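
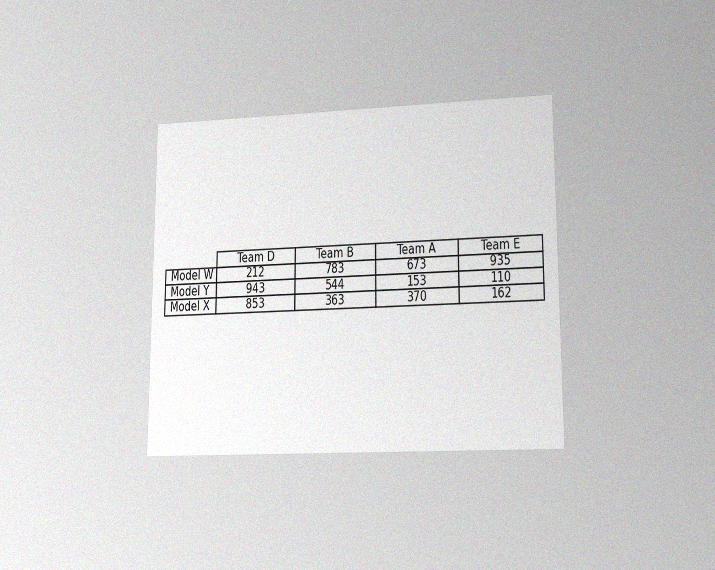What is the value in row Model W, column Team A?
The chart is viewed at a slight angle, with some photo noise. The (Model W, Team A) cell reads 673.

673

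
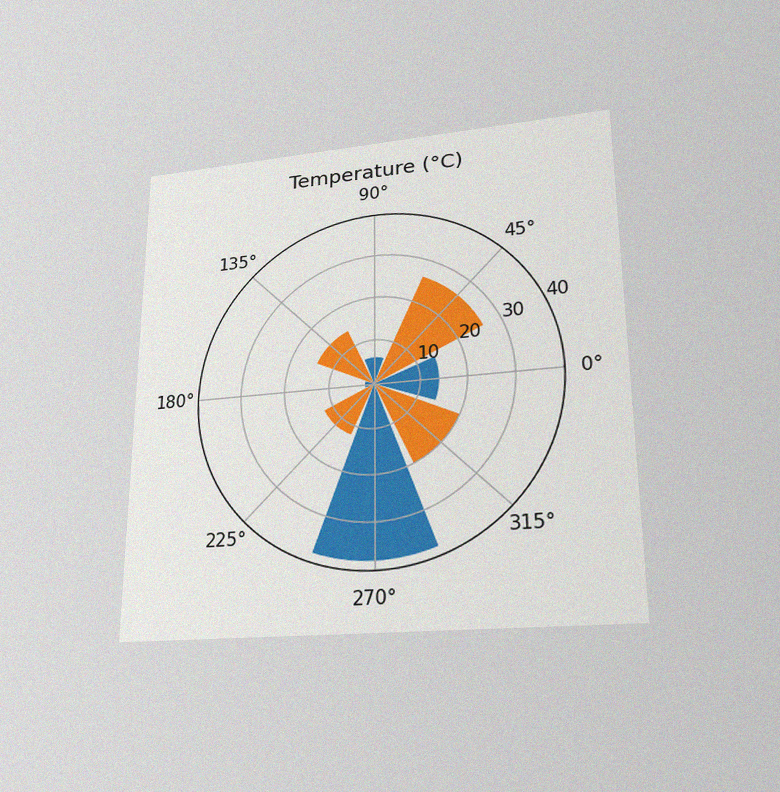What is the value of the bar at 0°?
The chart is viewed slightly from below, with some photo noise. The bar at 0° reaches 14°C on the radial axis.

14°C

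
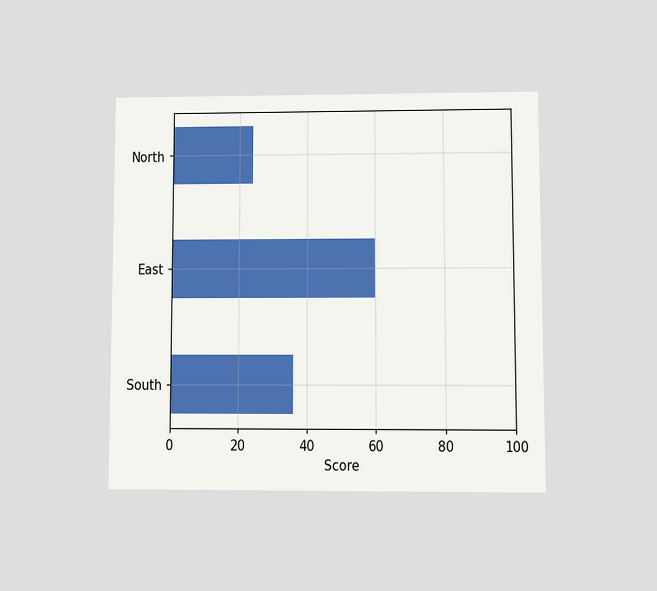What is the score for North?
24

The chart is viewed at a slight angle. Reading along the chart's x-axis, the North bar reaches 24.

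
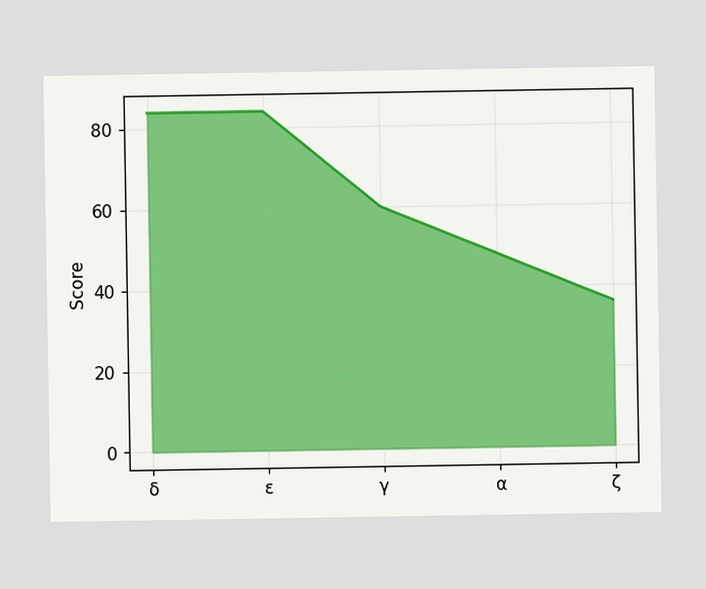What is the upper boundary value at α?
At α the upper boundary is at 48.

48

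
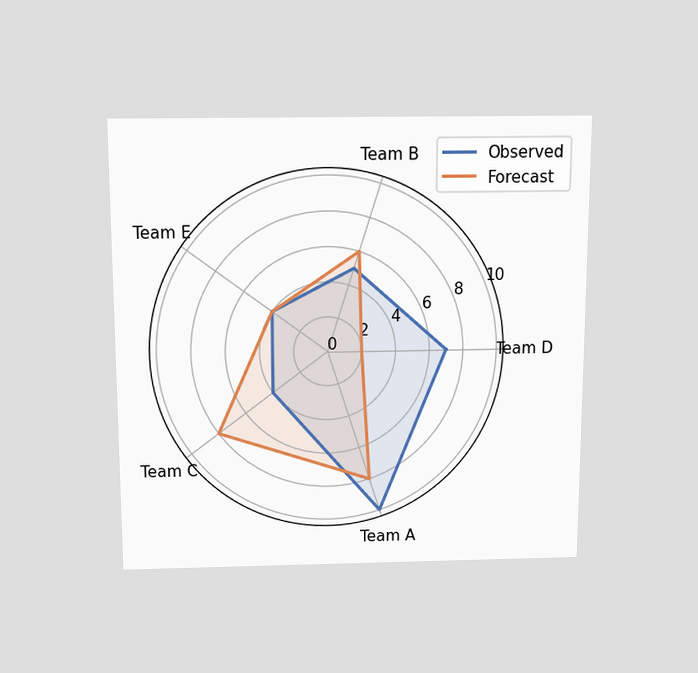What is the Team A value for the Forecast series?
8

The chart is viewed slightly from above. On the Team A axis, Forecast reaches 8.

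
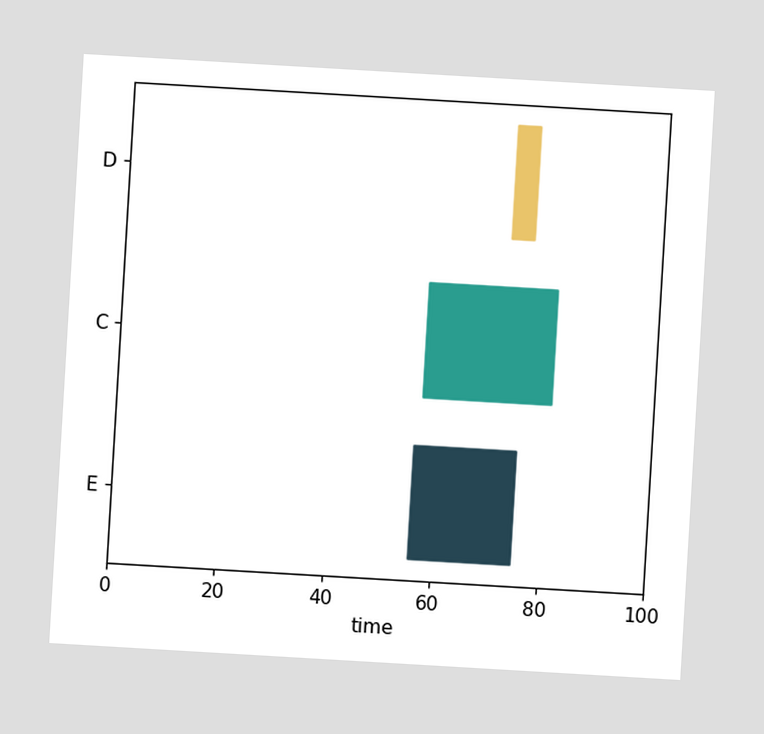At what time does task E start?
56

The chart is tilted about 3° clockwise. The E bar begins at t=56.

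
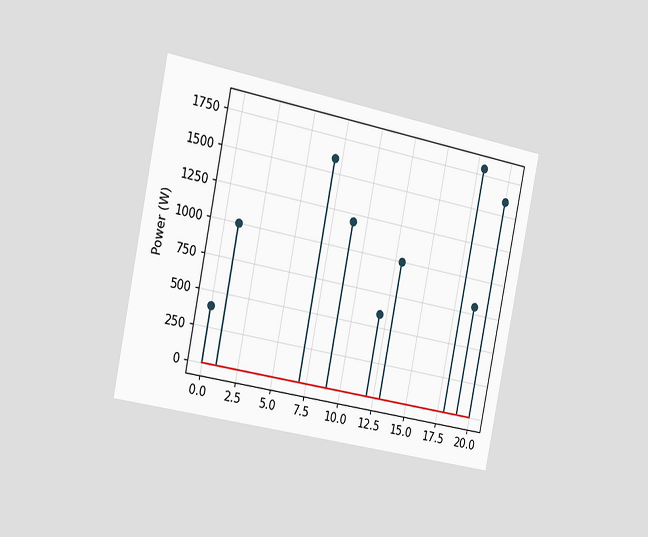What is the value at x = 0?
400W

The chart is tilted about 11° clockwise and viewed slightly from the left. The stem at x=0 reaches 400W.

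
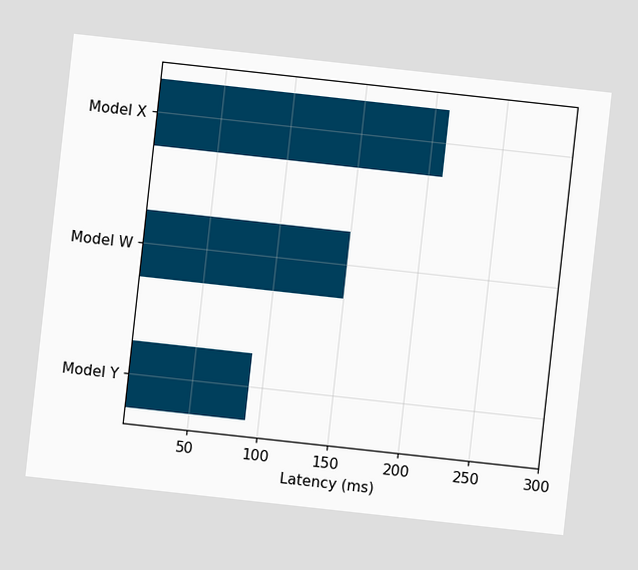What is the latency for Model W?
150ms

The chart is tilted about 6° clockwise. Reading along the chart's x-axis, the Model W bar reaches 150ms.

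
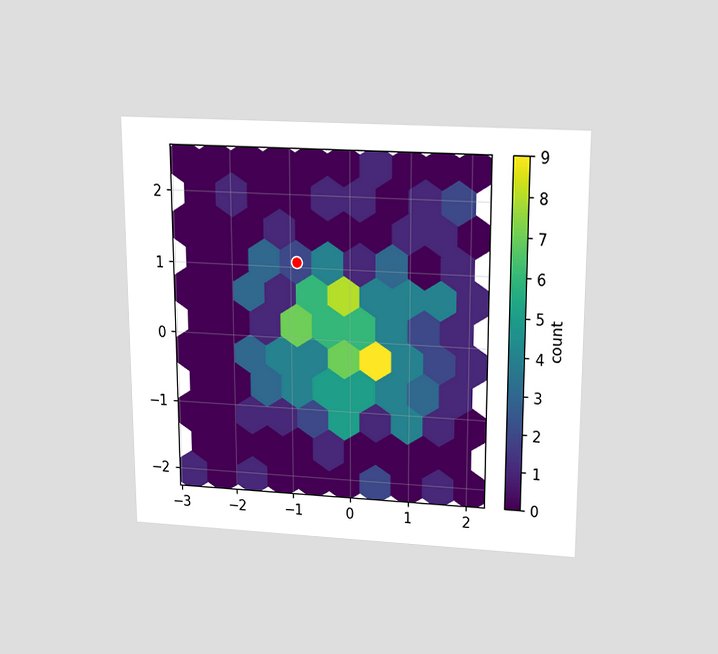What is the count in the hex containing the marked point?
The chart is viewed slightly from above. The marked hex reads 2 on the colorbar.

2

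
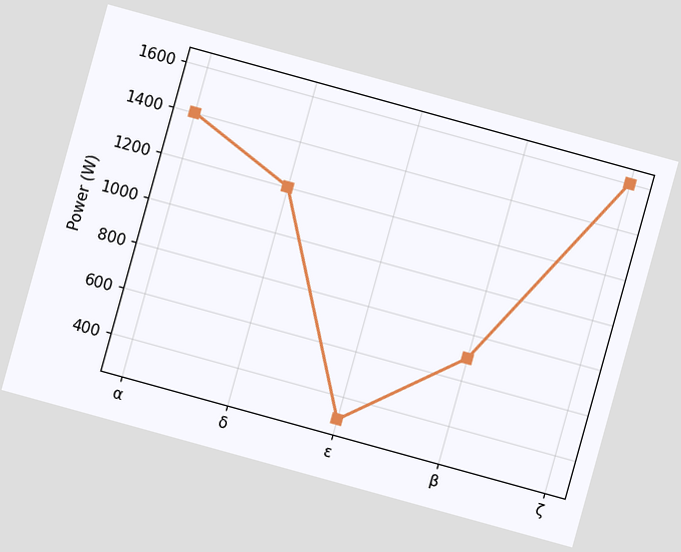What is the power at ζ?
1600W

The chart is tilted about 15° clockwise. At ζ, the line is at 1600W.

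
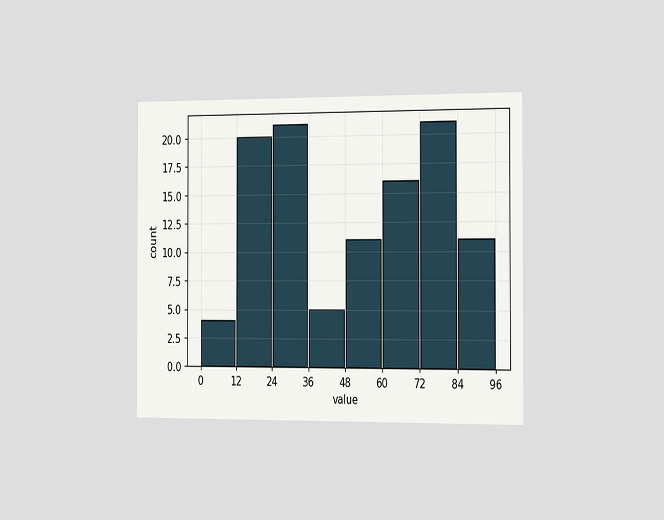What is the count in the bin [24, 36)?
The chart is viewed slightly from the right. The [24, 36) bin has height 21.

21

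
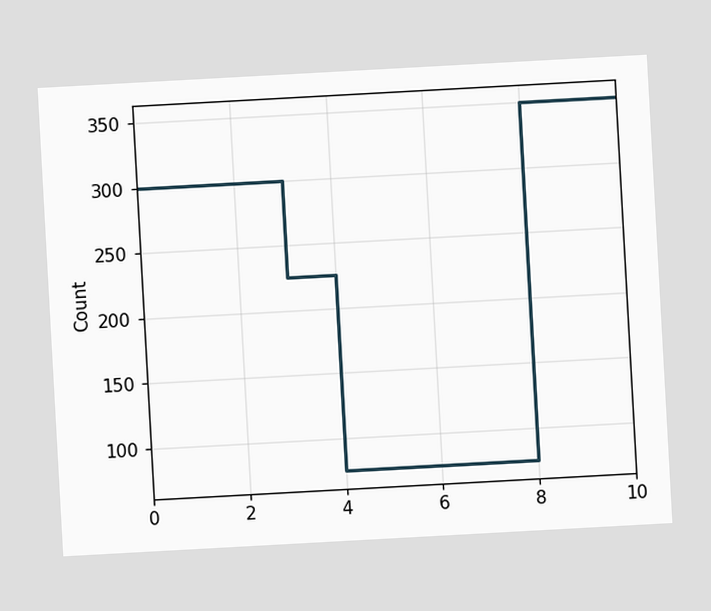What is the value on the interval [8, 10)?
The chart is tilted about 3° counter-clockwise. On [8, 10) the step sits at 350.

350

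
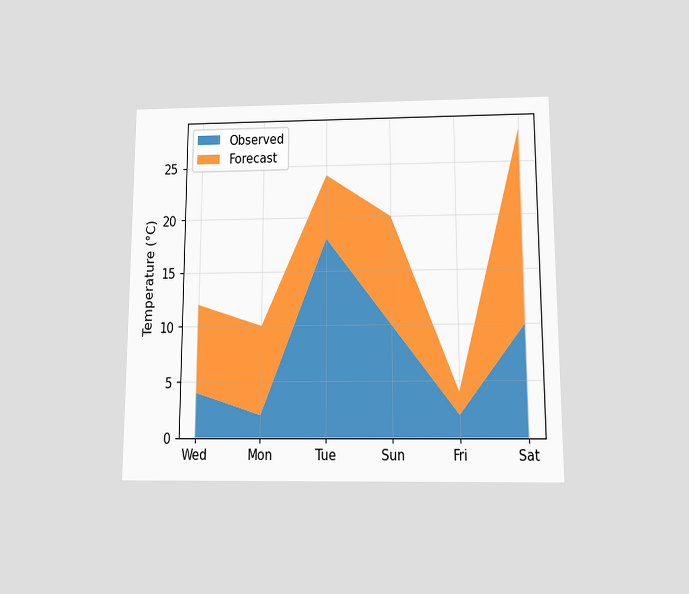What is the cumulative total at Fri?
The chart is viewed slightly from below. The stacked total at Fri reaches 4°C.

4°C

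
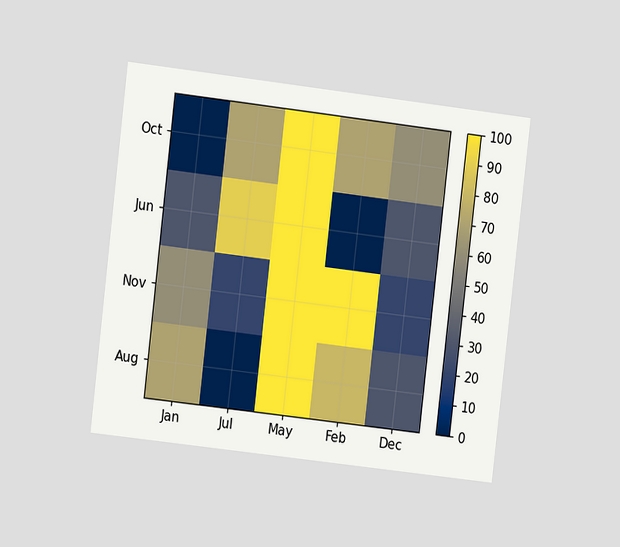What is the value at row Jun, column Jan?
The chart is tilted about 7° clockwise and viewed at a slight angle. Matching cell (Jun, Jan) against the colorbar gives 30.

30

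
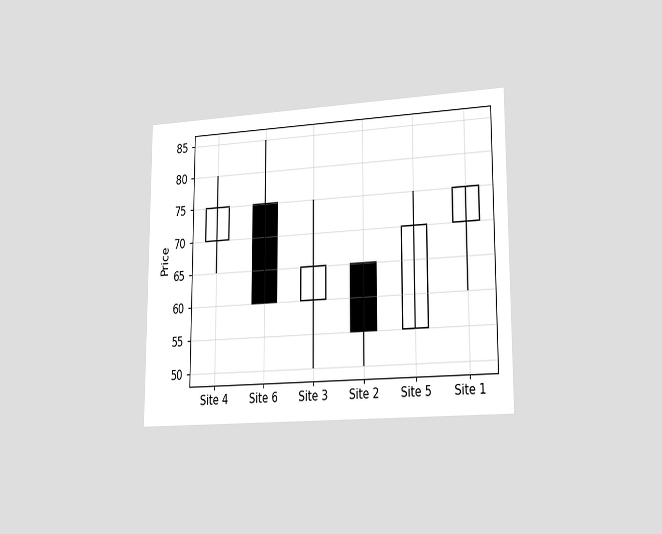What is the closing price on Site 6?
60

The chart is viewed slightly from the right. The Site 6 candle closes at 60.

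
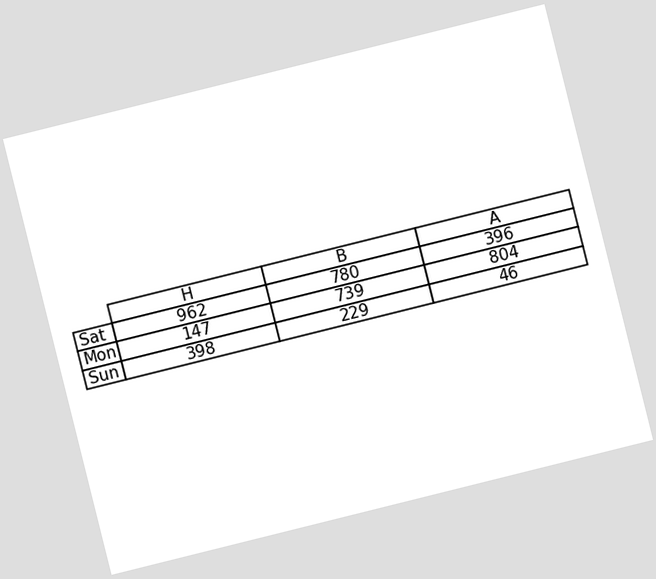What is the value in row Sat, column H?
The chart is tilted about 14° counter-clockwise. The (Sat, H) cell reads 962.

962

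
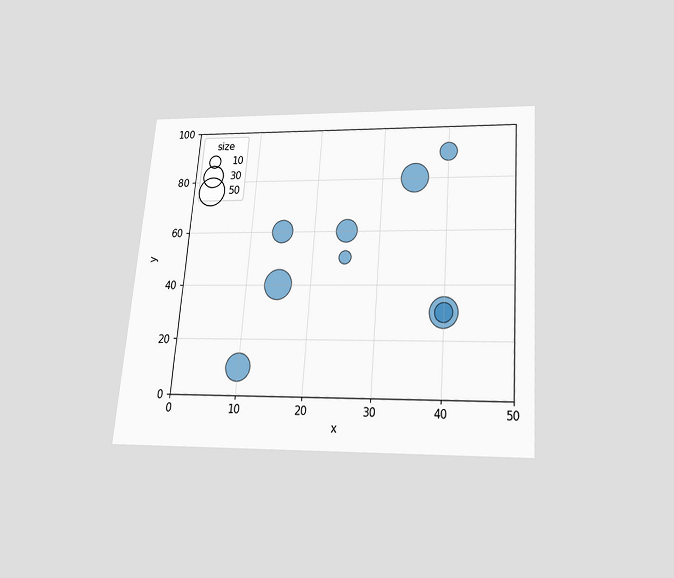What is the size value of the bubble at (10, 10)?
40

The chart is tilted about 5° clockwise and viewed slightly from below. Matching the bubble at (10, 10) against the size legend gives 40.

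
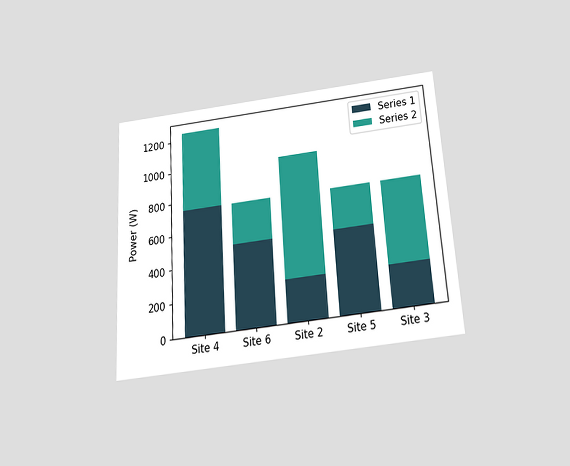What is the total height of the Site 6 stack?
The chart is tilted about 4° counter-clockwise and viewed slightly from below. The Site 6 stack's top reaches 750W on the y-axis.

750W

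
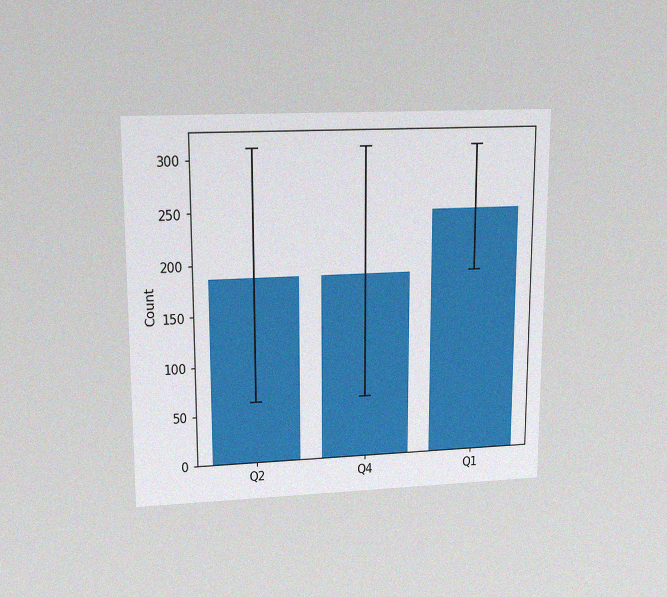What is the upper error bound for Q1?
The chart is viewed slightly from above, with some photo noise. The Q1 bar's upper whisker reaches 310.

310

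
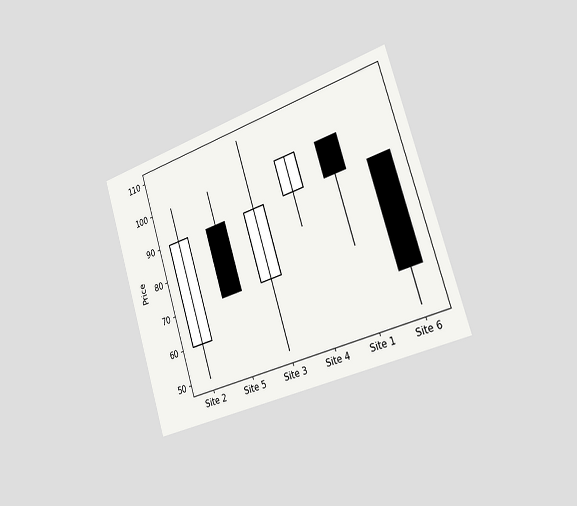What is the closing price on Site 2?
The chart is tilted about 17° counter-clockwise and viewed slightly from the right. The Site 2 candle closes at 90.

90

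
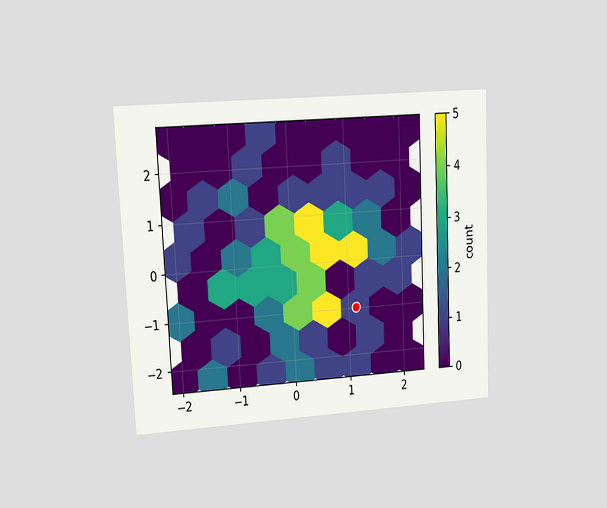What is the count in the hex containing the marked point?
The chart is tilted about 3° counter-clockwise and viewed at a slight angle. The marked hex reads 1 on the colorbar.

1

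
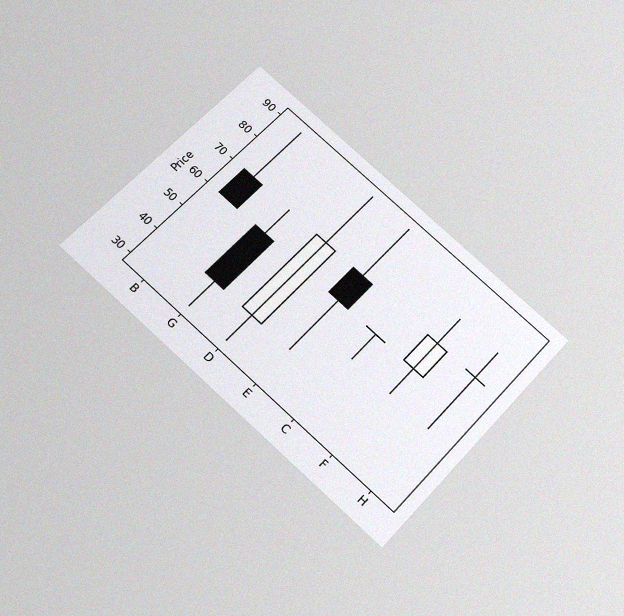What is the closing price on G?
40

The chart is tilted about 42° clockwise and viewed slightly from below, with some photo noise. The G candle closes at 40.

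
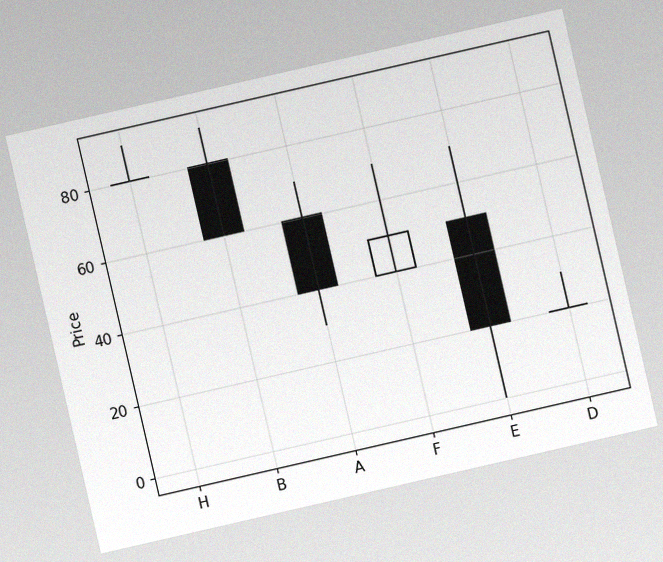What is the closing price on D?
The chart is tilted about 13° counter-clockwise, with some photo noise. The D candle closes at 20.

20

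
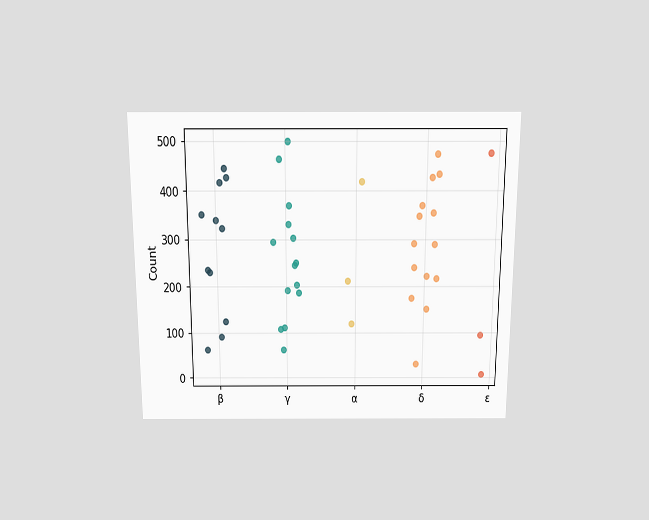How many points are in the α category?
3

The chart is viewed slightly from above. Counting the markers in the α column gives 3.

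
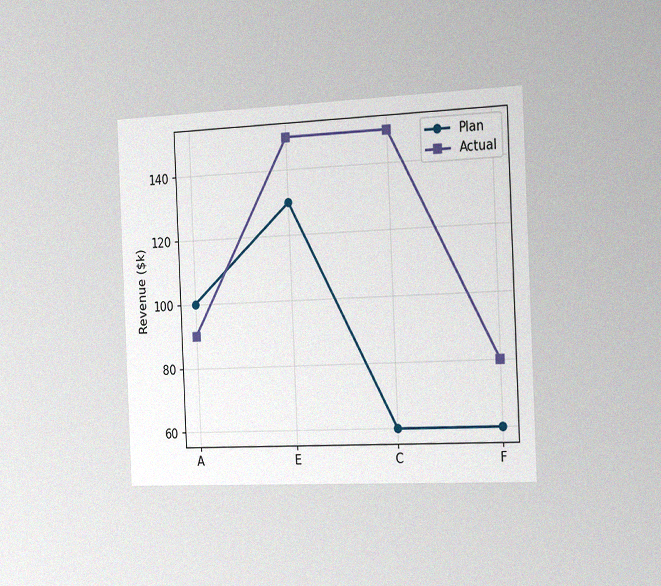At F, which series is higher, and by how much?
Actual, by $20k

The chart is tilted about 3° counter-clockwise and viewed slightly from the right, with some photo noise. At F, Actual sits above the other line by $20k.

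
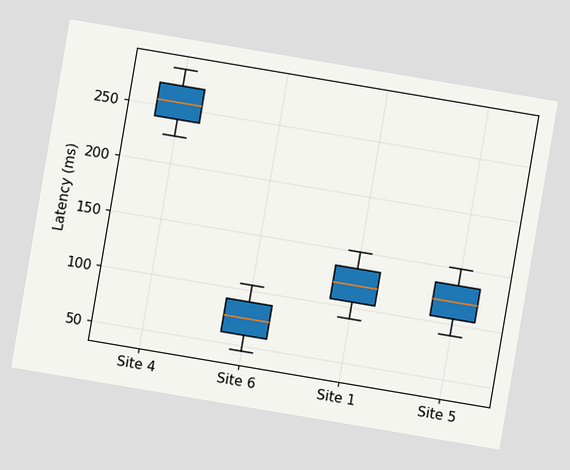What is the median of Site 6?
The chart is tilted about 10° clockwise. The median line in the Site 6 box sits at 75ms.

75ms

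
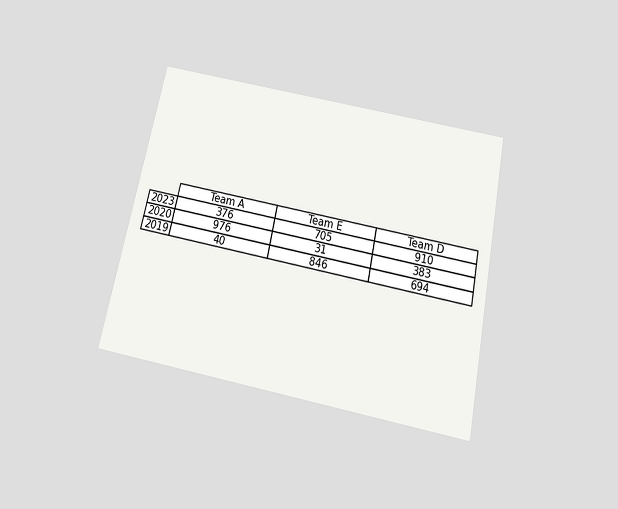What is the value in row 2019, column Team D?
The chart is tilted about 12° clockwise and viewed slightly from below. The (2019, Team D) cell reads 694.

694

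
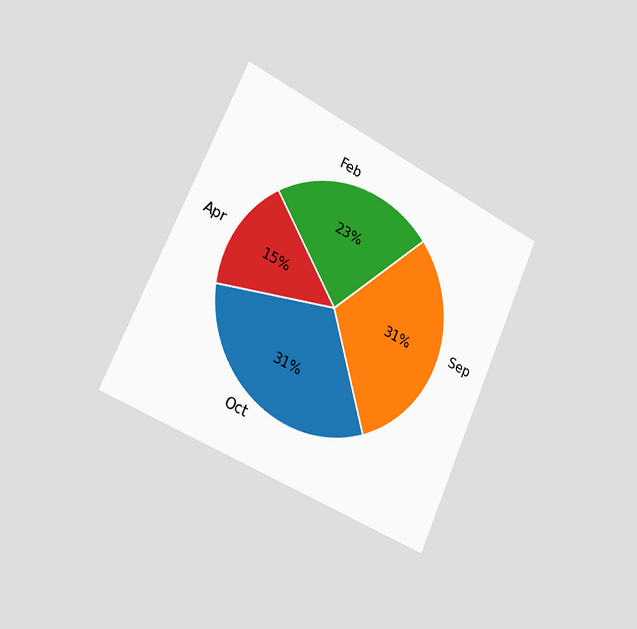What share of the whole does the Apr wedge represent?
15%

The chart is tilted about 24° clockwise and viewed slightly from the left. The Apr slice takes up 15% of the pie.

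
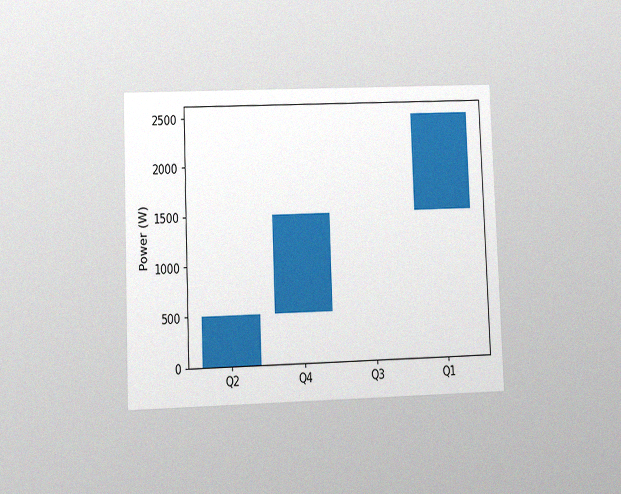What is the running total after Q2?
500W

The chart is tilted about 2° counter-clockwise and viewed at a slight angle, with some photo noise. After Q2 the running total reaches 500W.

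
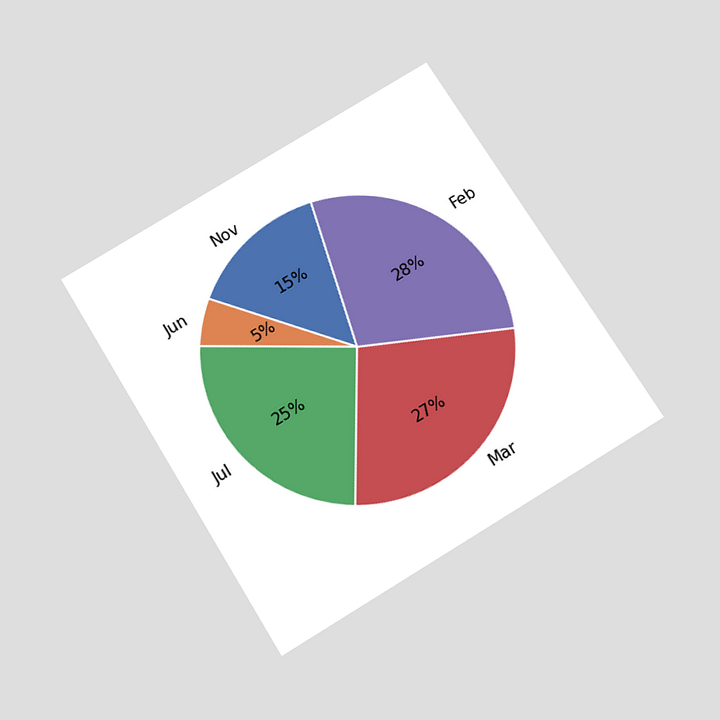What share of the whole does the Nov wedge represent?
15%

The chart is tilted about 32° counter-clockwise and viewed slightly from below. The Nov slice takes up 15% of the pie.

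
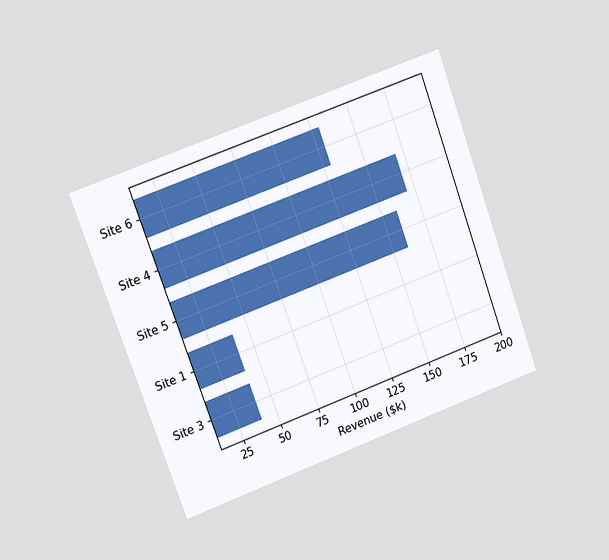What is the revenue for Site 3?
The chart is tilted about 20° counter-clockwise and viewed at a slight angle. Reading along the chart's x-axis, the Site 3 bar reaches $40k.

$40k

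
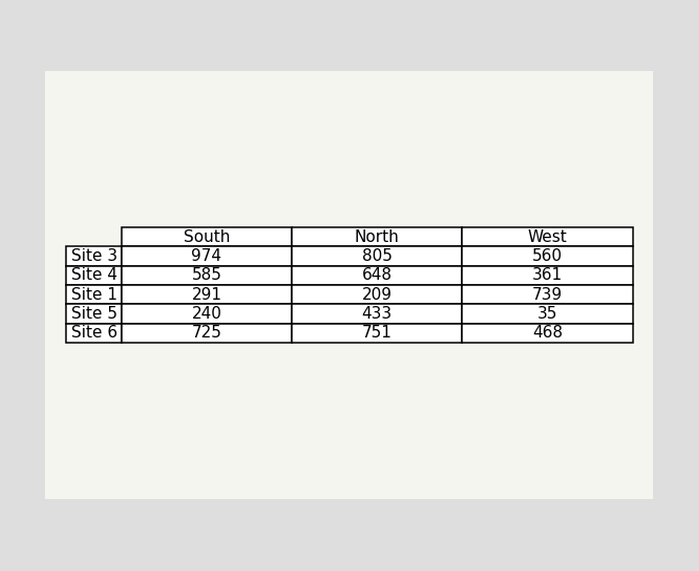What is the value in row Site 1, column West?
The (Site 1, West) cell reads 739.

739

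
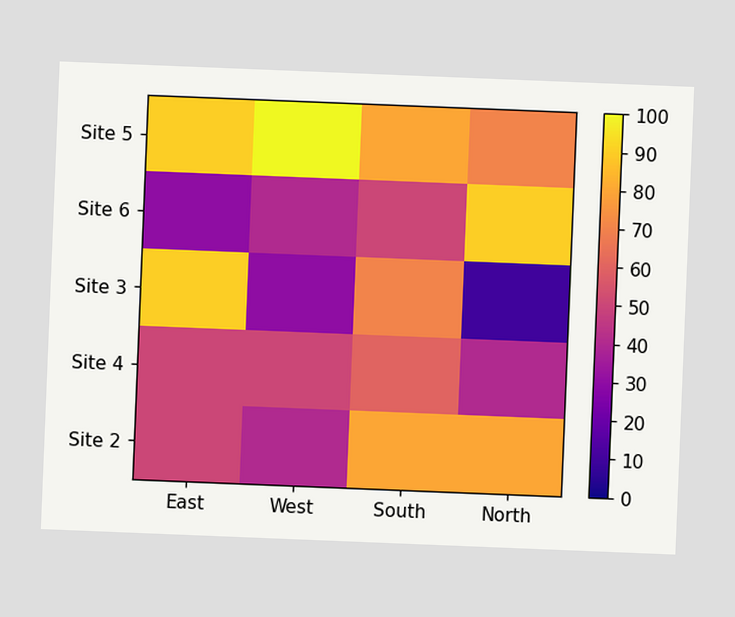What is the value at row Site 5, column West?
100

The chart is tilted about 2° clockwise. Matching cell (Site 5, West) against the colorbar gives 100.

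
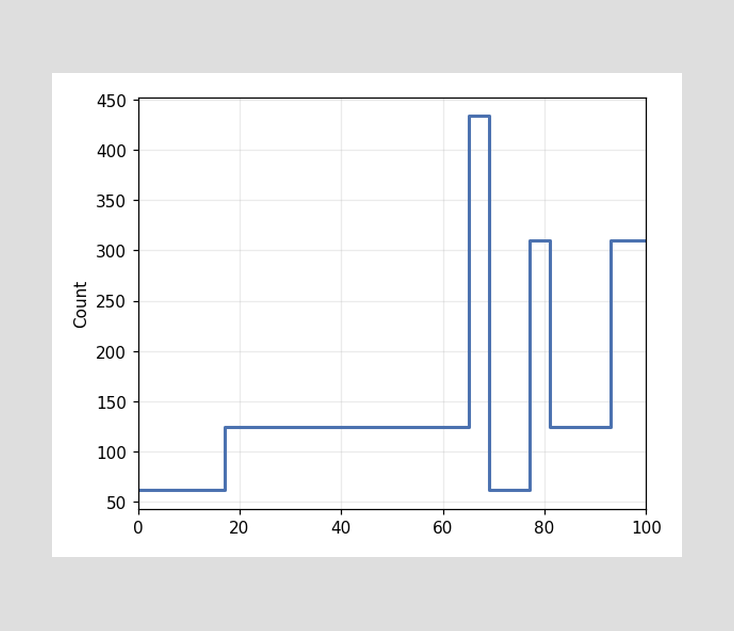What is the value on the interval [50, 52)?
124

On [50, 52) the step sits at 124.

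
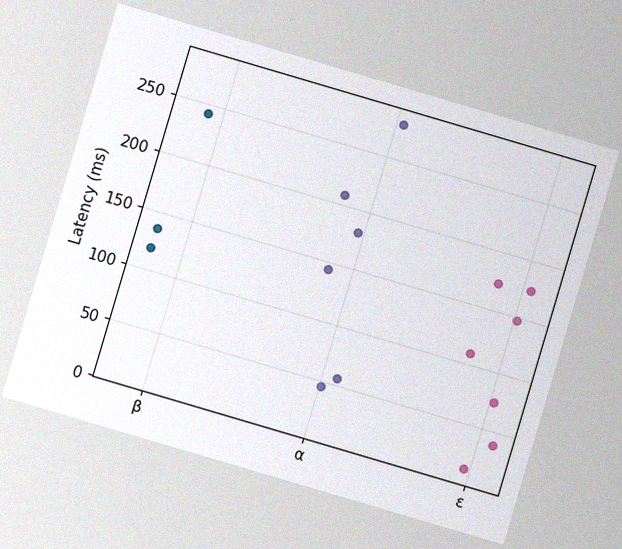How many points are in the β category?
3

The chart is tilted about 16° clockwise, with some photo noise. Counting the markers in the β column gives 3.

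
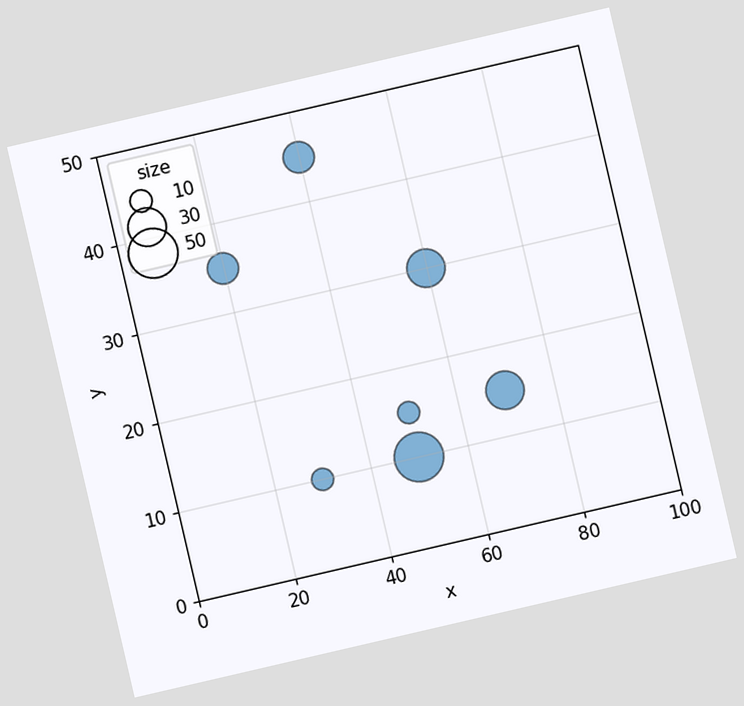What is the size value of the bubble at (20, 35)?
20

The chart is tilted about 13° counter-clockwise. Matching the bubble at (20, 35) against the size legend gives 20.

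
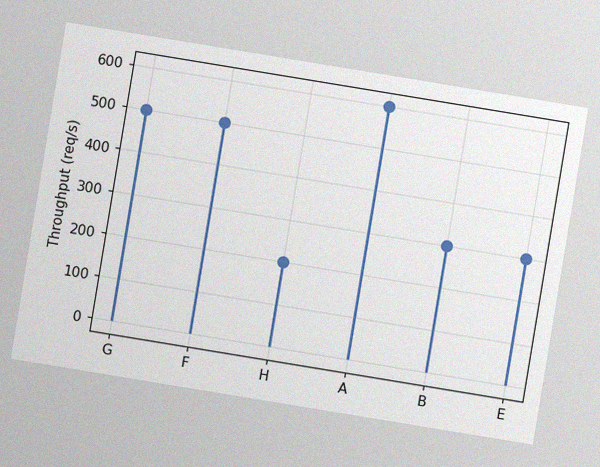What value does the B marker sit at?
The chart is tilted about 9° clockwise, with some photo noise. The B marker sits at 300req/s.

300req/s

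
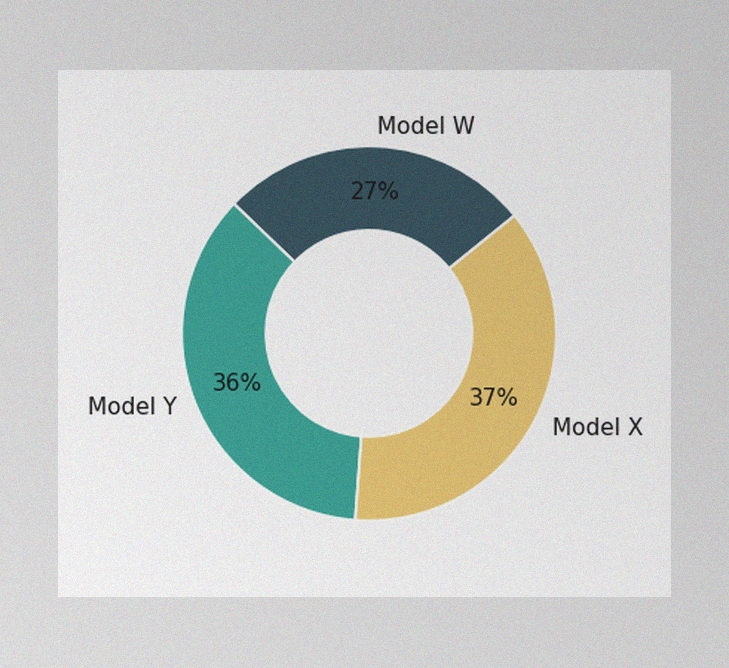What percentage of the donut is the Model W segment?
27%

The image has some photo noise and uneven lighting. The Model W segment takes up 27% of the ring.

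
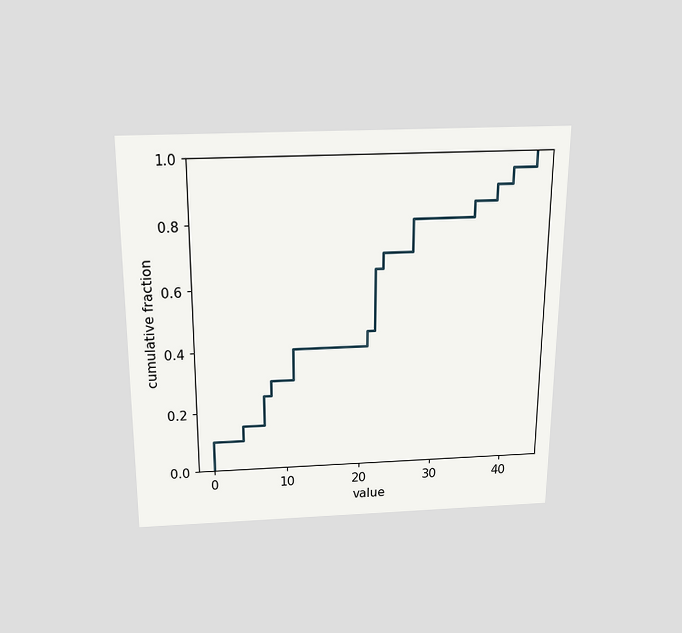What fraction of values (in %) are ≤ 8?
The chart is viewed slightly from above. At x=8 the ECDF step is at 30%.

30%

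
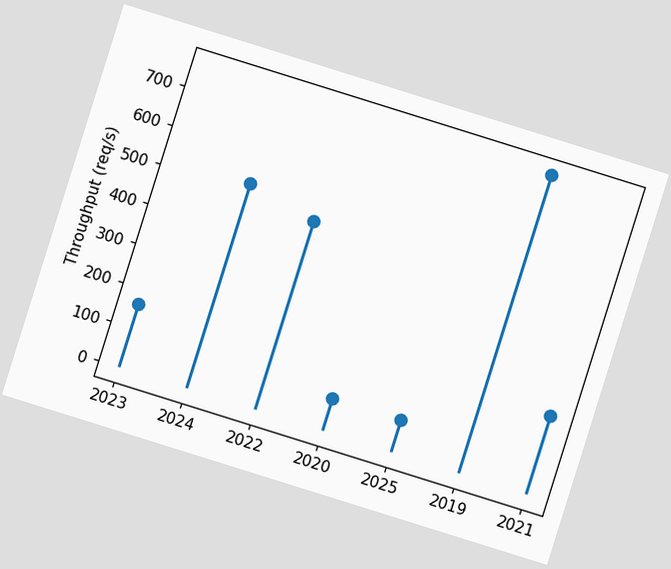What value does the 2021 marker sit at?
The chart is tilted about 17° clockwise. The 2021 marker sits at 200req/s.

200req/s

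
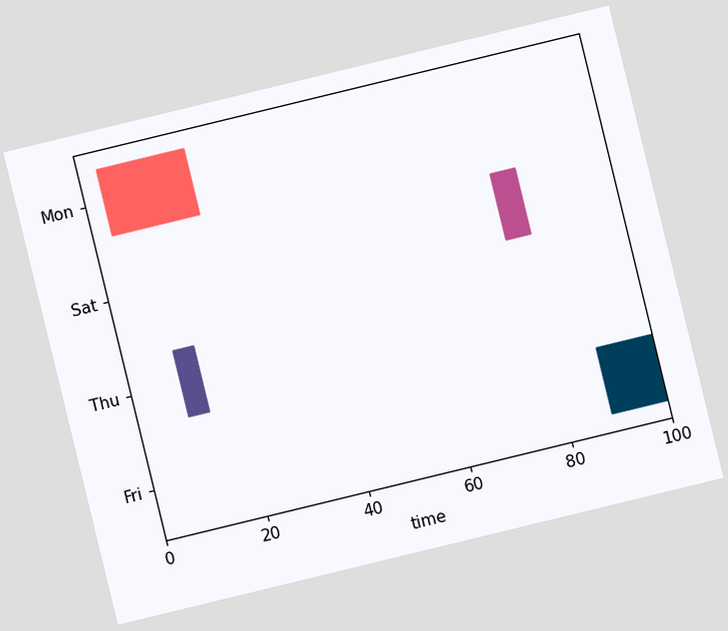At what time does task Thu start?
10

The chart is tilted about 14° counter-clockwise. The Thu bar begins at t=10.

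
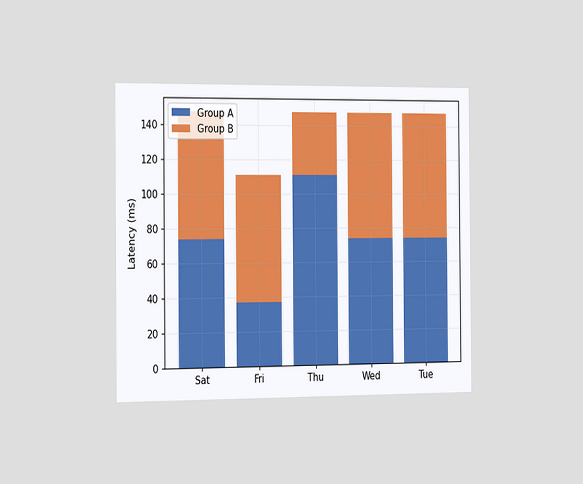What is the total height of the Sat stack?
The chart is viewed slightly from the left. The Sat stack's top reaches 148ms on the y-axis.

148ms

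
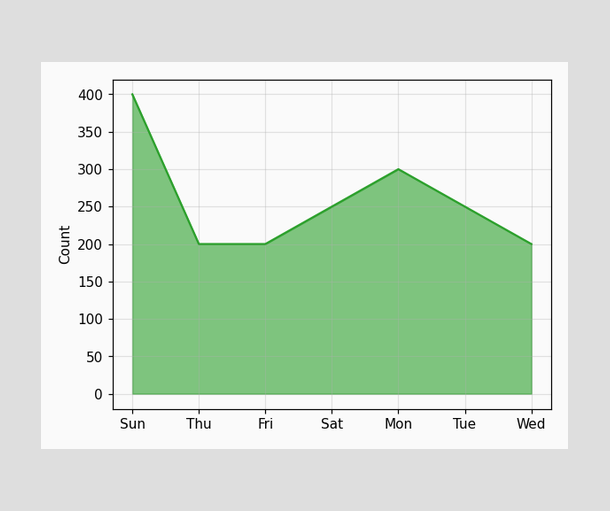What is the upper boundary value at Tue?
At Tue the upper boundary is at 250.

250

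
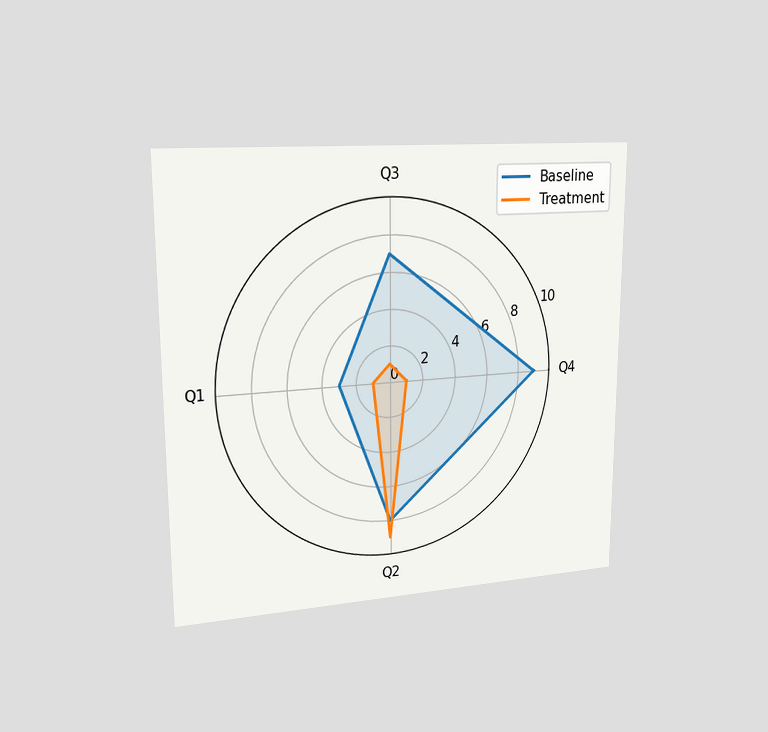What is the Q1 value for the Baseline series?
The chart is viewed slightly from the left. On the Q1 axis, Baseline reaches 3.

3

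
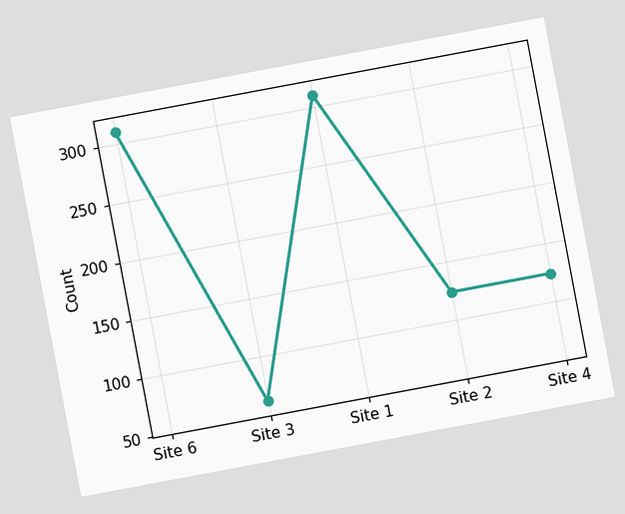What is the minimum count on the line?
62

The chart is tilted about 11° counter-clockwise. The lowest point is at Site 3, and reading across to the y-axis gives 62.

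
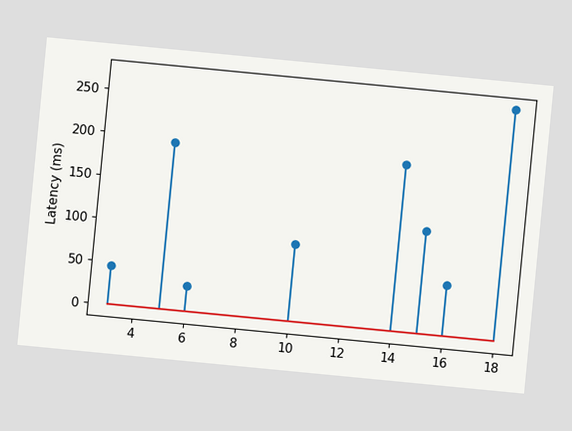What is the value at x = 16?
60ms

The chart is tilted about 6° clockwise. The stem at x=16 reaches 60ms.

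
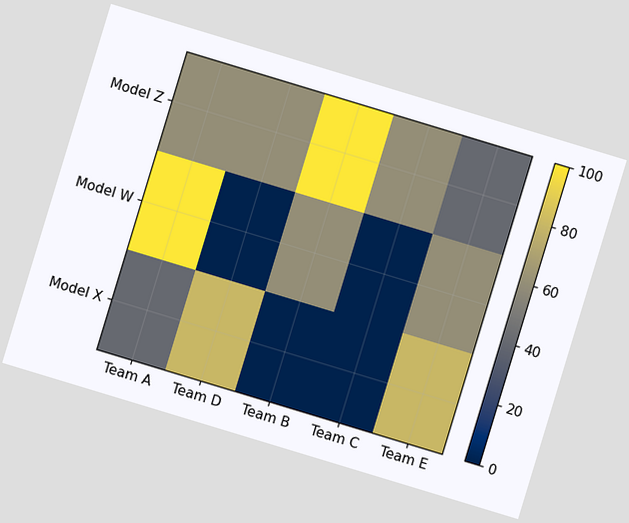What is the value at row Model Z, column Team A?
The chart is tilted about 17° clockwise. Matching cell (Model Z, Team A) against the colorbar gives 60.

60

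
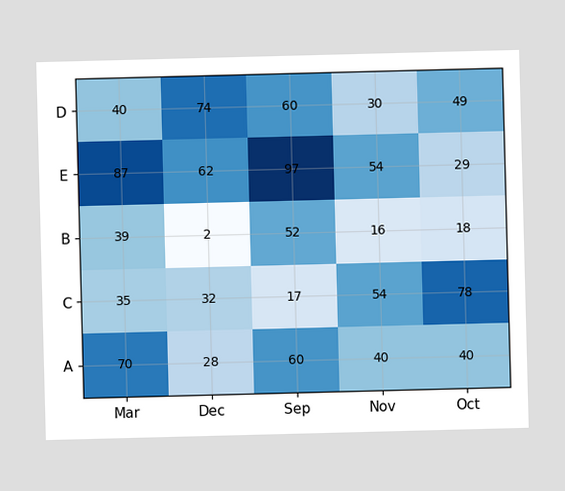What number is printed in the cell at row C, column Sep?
17

The (C, Sep) cell reads 17.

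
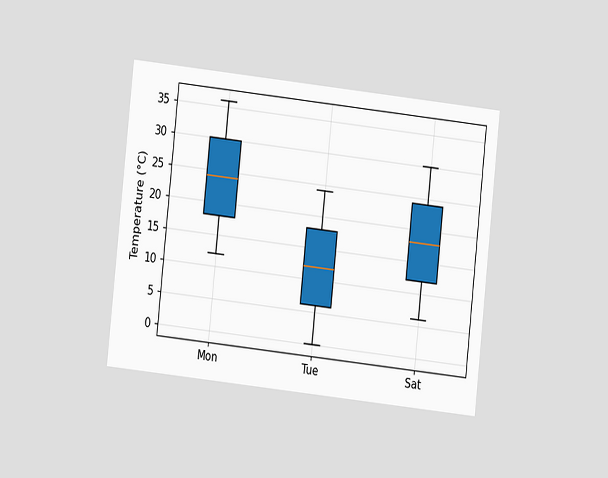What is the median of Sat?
18°C

The chart is tilted about 6° clockwise and viewed at a slight angle. The median line in the Sat box sits at 18°C.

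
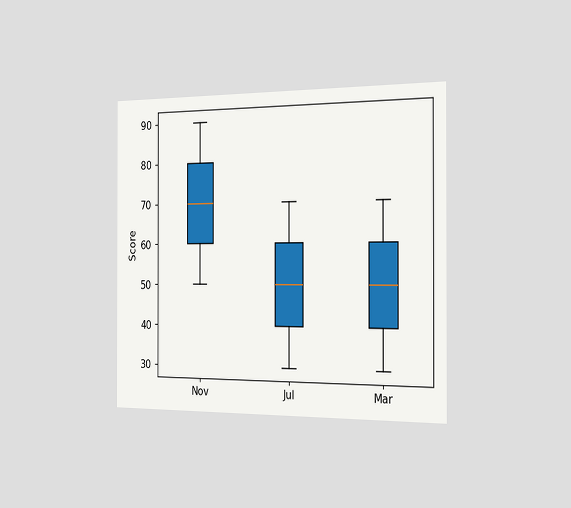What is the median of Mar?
The chart is viewed slightly from the right. The median line in the Mar box sits at 50.

50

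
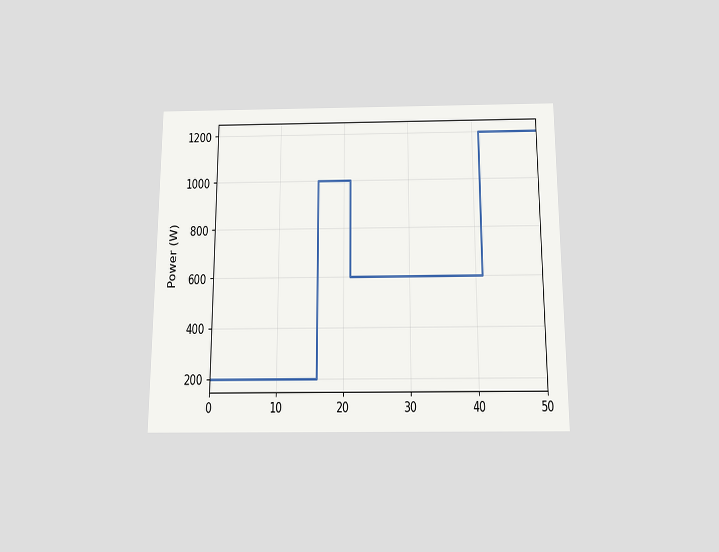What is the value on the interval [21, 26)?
600W

The chart is viewed slightly from below. On [21, 26) the step sits at 600W.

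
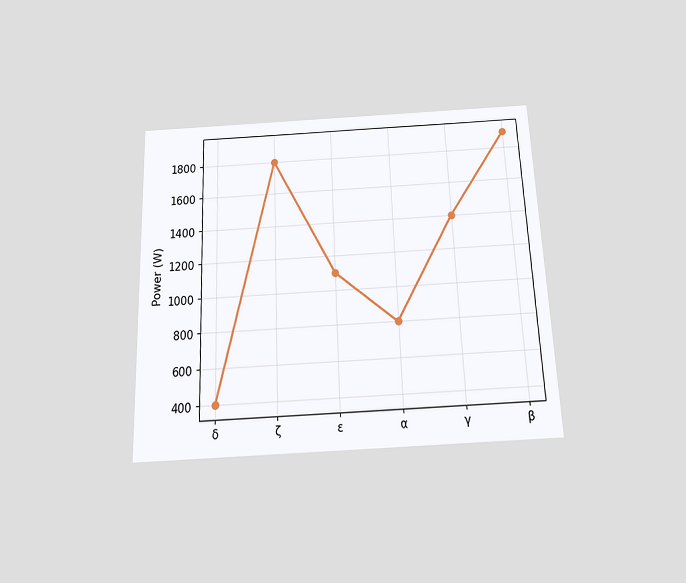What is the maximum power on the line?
The chart is tilted about 2° counter-clockwise and viewed slightly from below. The highest point is at β, and reading across to the y-axis gives 1900W.

1900W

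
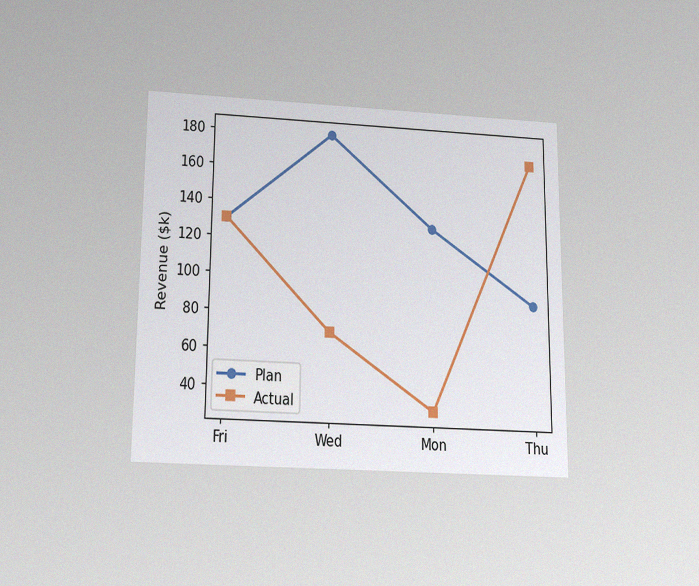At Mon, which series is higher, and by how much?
The chart is viewed slightly from below, with some photo noise. At Mon, Plan sits above the other line by $100k.

Plan, by $100k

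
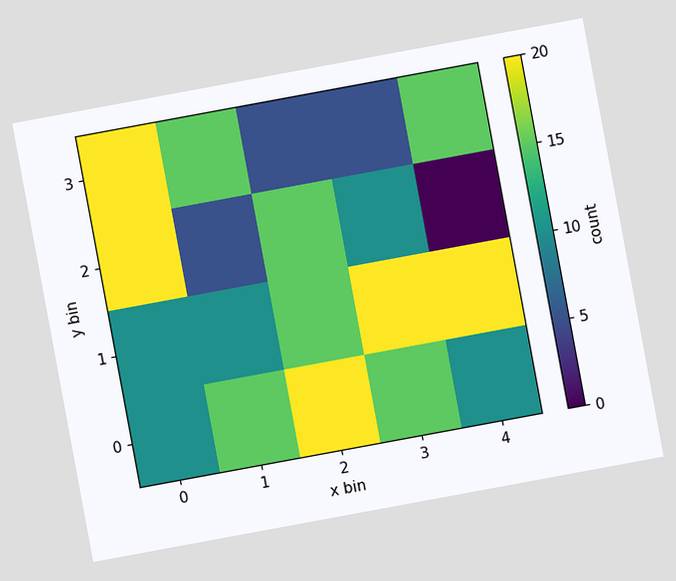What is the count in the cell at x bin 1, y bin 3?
The chart is tilted about 10° counter-clockwise. Matching the cell (1, 3) against the colorbar gives 15.

15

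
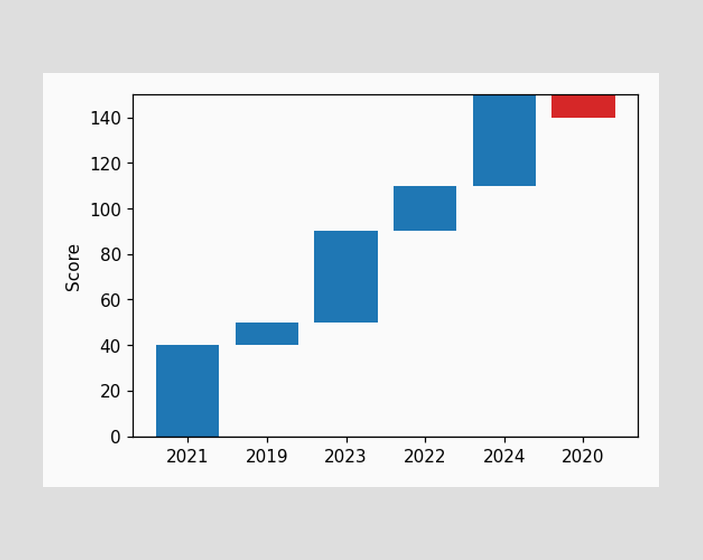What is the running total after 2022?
110

After 2022 the running total reaches 110.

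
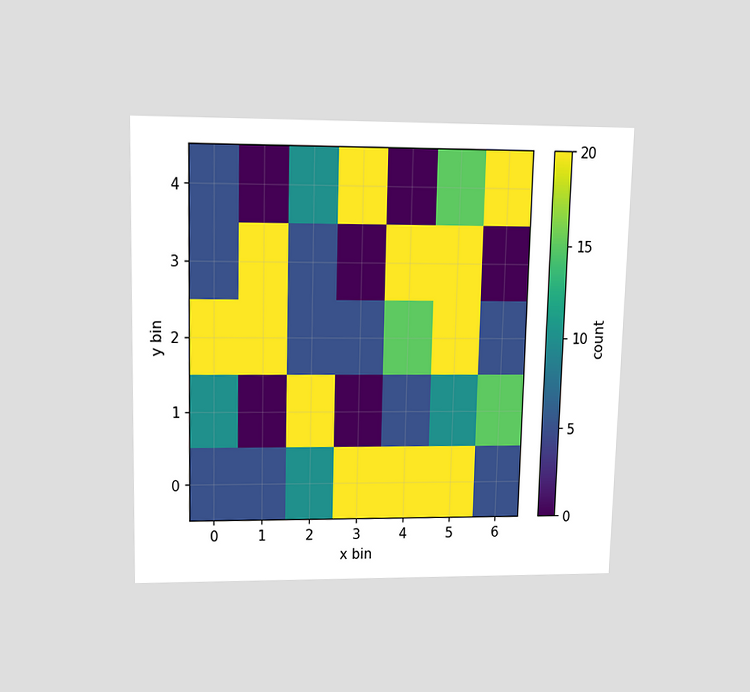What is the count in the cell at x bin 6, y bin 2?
The chart is viewed slightly from above. Matching the cell (6, 2) against the colorbar gives 5.

5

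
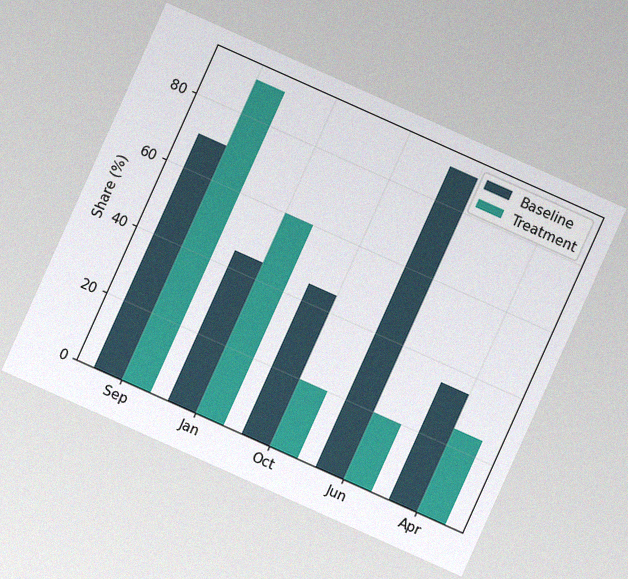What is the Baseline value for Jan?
45%

The chart is tilted about 24° clockwise, with some photo noise. The Baseline bar at Jan reaches 45% on the y-axis.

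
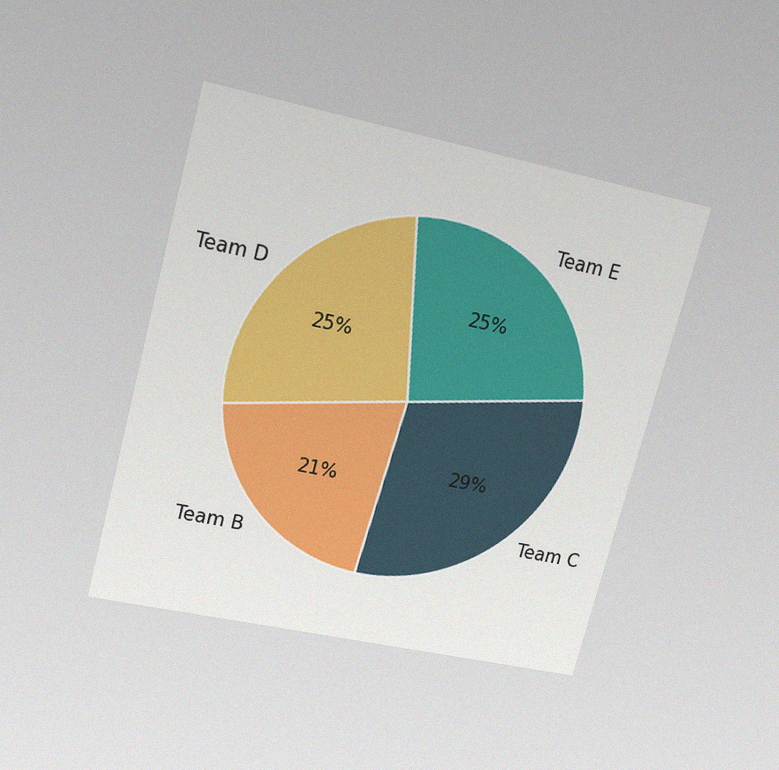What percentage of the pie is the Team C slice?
29%

The chart is tilted about 15° clockwise and viewed slightly from above, with some photo noise. The Team C slice takes up 29% of the pie.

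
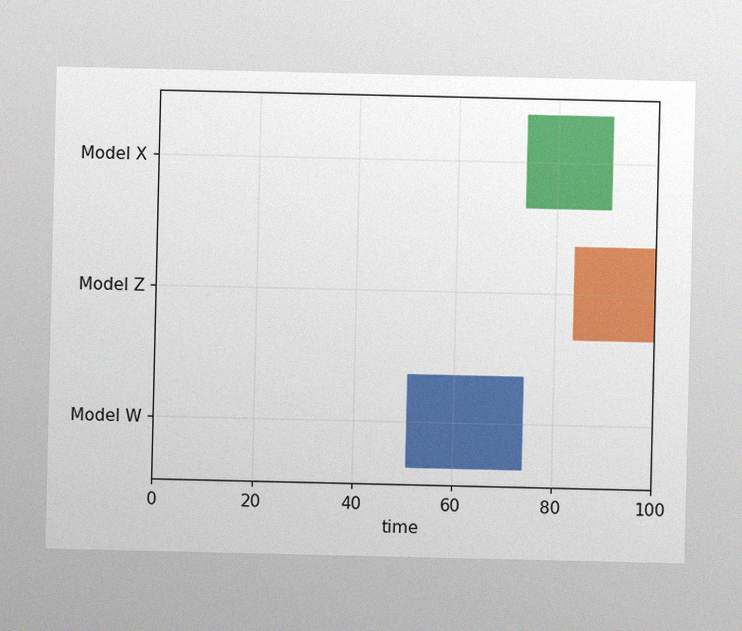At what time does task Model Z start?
The image has some photo noise and uneven lighting. The Model Z bar begins at t=84.

84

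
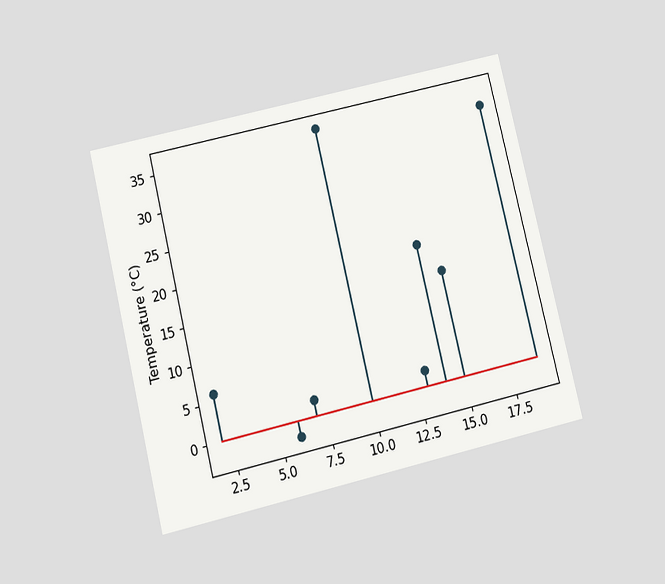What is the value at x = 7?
2°C

The chart is tilted about 13° counter-clockwise and viewed slightly from below. The stem at x=7 reaches 2°C.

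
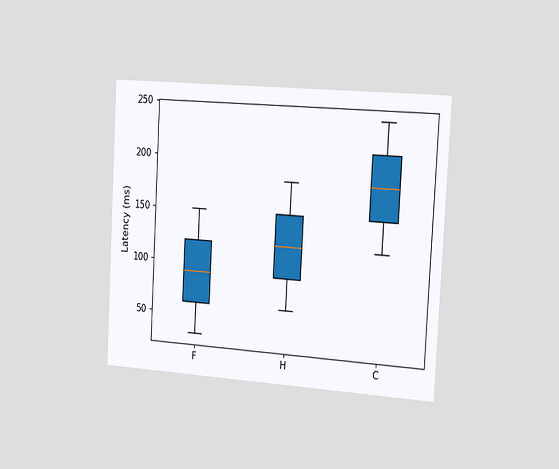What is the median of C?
180ms

The chart is tilted about 3° clockwise and viewed slightly from the right. The median line in the C box sits at 180ms.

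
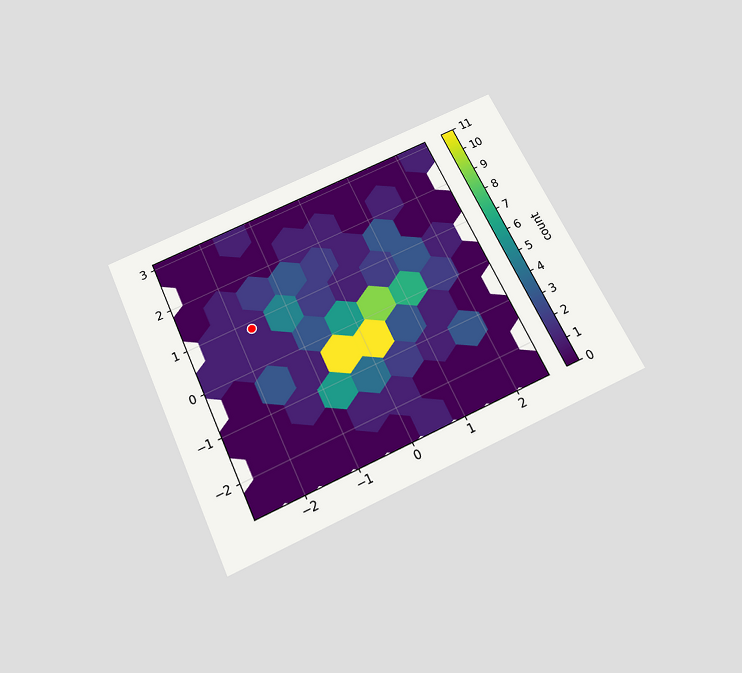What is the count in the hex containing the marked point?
The chart is tilted about 25° counter-clockwise and viewed slightly from below. The marked hex reads 1 on the colorbar.

1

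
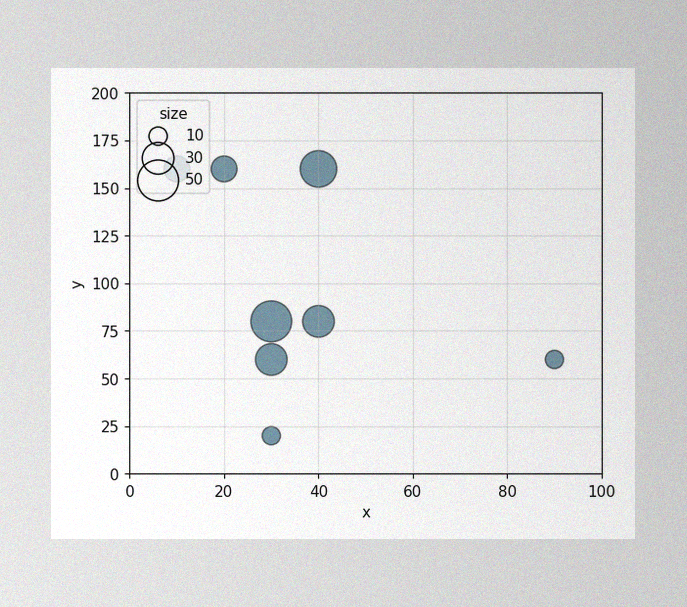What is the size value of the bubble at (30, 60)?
The image has some photo noise and uneven lighting. Matching the bubble at (30, 60) against the size legend gives 30.

30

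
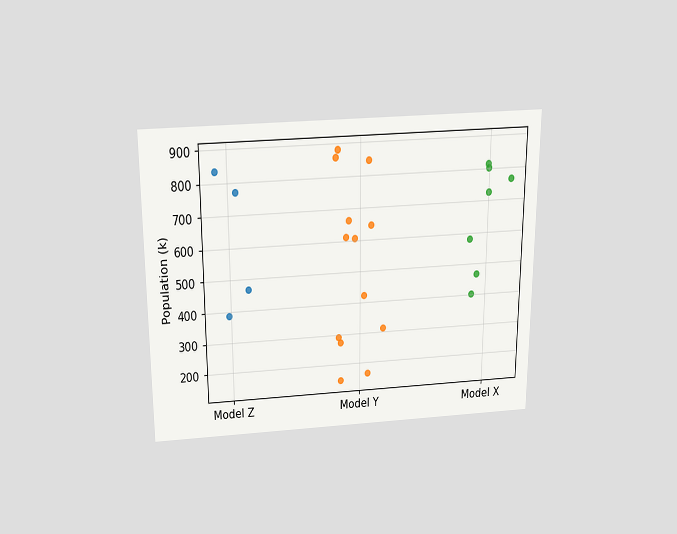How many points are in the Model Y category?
13

The chart is viewed slightly from above. Counting the markers in the Model Y column gives 13.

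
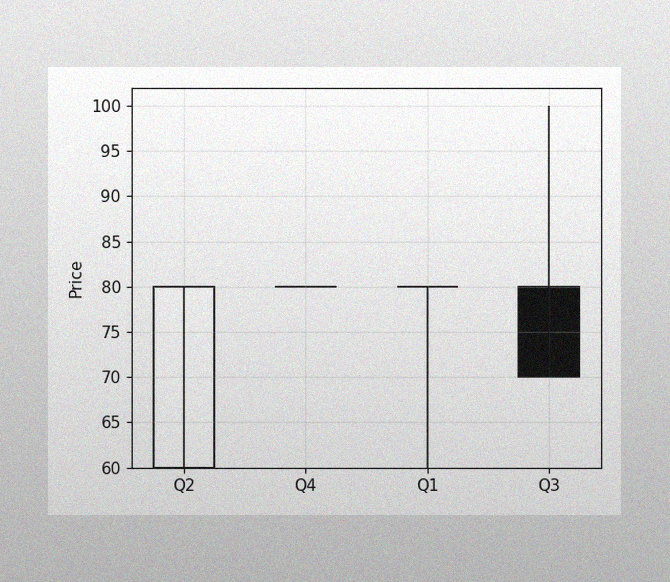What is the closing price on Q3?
The image has some photo noise and uneven lighting. The Q3 candle closes at 70.

70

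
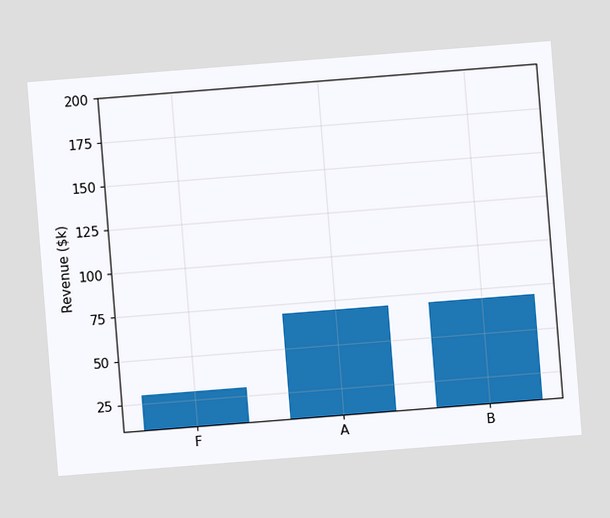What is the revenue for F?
The chart is tilted about 5° counter-clockwise. Reading along the chart's y-axis, the F bar reaches $30k.

$30k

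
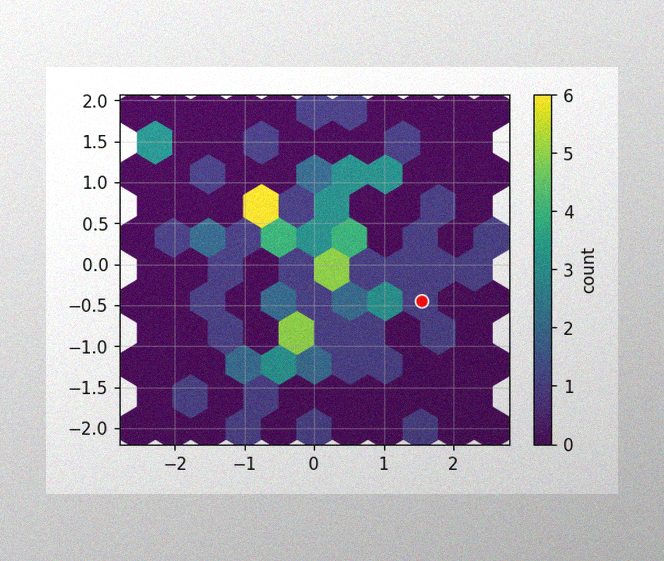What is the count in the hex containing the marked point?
1

The image has some photo noise and uneven lighting. The marked hex reads 1 on the colorbar.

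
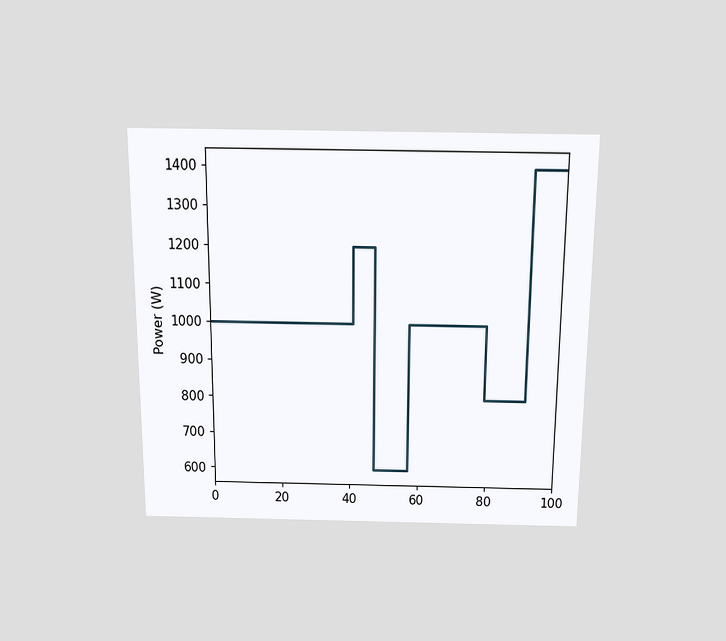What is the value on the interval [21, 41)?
1000W

The chart is viewed slightly from above. On [21, 41) the step sits at 1000W.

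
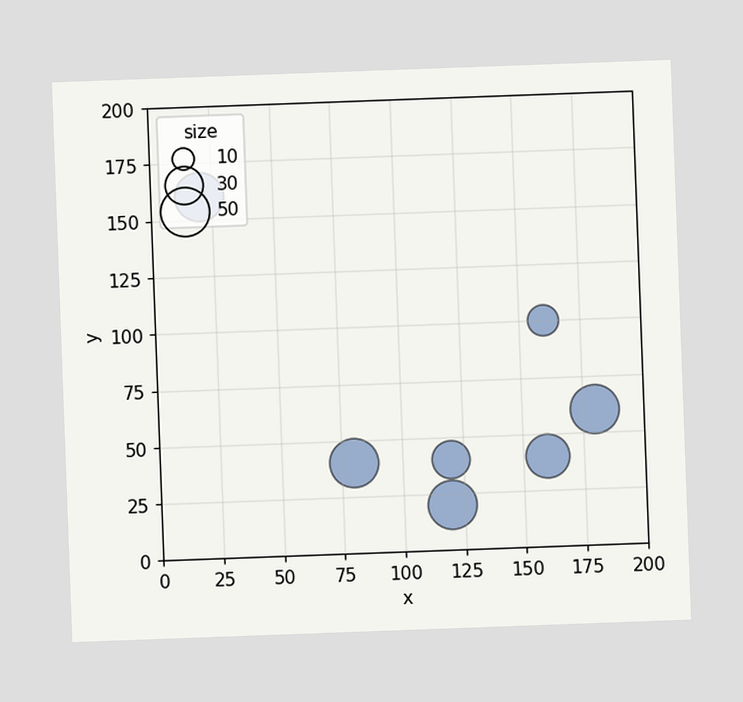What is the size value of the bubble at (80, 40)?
The chart is tilted about 2° counter-clockwise. Matching the bubble at (80, 40) against the size legend gives 50.

50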